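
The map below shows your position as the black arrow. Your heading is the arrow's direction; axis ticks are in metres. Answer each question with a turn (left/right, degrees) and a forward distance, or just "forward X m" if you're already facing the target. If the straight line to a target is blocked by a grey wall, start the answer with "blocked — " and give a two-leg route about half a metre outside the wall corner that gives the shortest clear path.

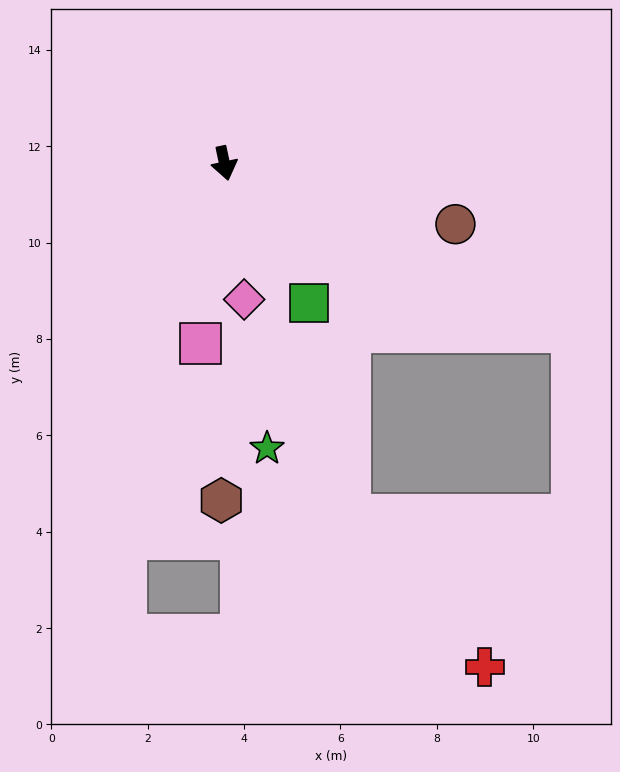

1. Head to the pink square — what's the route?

turn right 20°, forward 3.8 m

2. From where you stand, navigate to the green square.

turn left 19°, forward 3.4 m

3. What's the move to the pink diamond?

turn right 4°, forward 2.9 m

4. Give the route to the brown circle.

turn left 63°, forward 5.0 m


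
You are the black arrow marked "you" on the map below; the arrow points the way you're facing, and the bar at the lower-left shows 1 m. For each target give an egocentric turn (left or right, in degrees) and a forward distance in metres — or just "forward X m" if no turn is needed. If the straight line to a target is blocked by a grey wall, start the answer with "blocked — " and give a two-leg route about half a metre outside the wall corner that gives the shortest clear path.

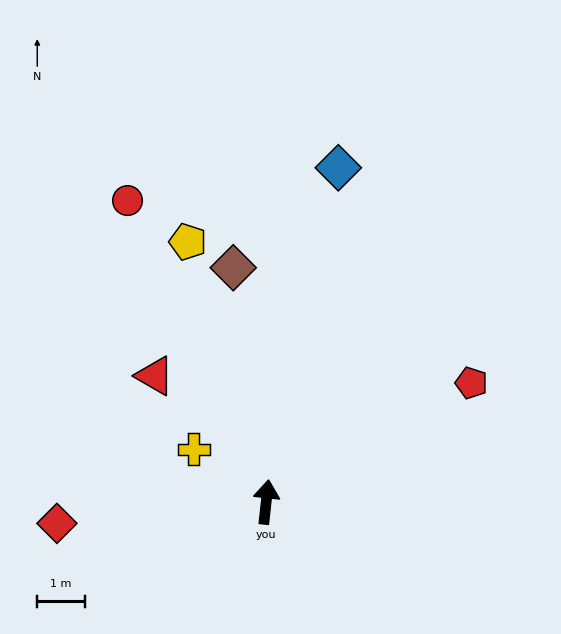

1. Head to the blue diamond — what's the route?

turn right 6°, forward 7.2 m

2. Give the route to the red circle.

turn left 31°, forward 7.0 m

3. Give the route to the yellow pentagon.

turn left 23°, forward 5.7 m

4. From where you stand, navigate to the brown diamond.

turn left 14°, forward 5.0 m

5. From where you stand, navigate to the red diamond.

turn left 102°, forward 4.4 m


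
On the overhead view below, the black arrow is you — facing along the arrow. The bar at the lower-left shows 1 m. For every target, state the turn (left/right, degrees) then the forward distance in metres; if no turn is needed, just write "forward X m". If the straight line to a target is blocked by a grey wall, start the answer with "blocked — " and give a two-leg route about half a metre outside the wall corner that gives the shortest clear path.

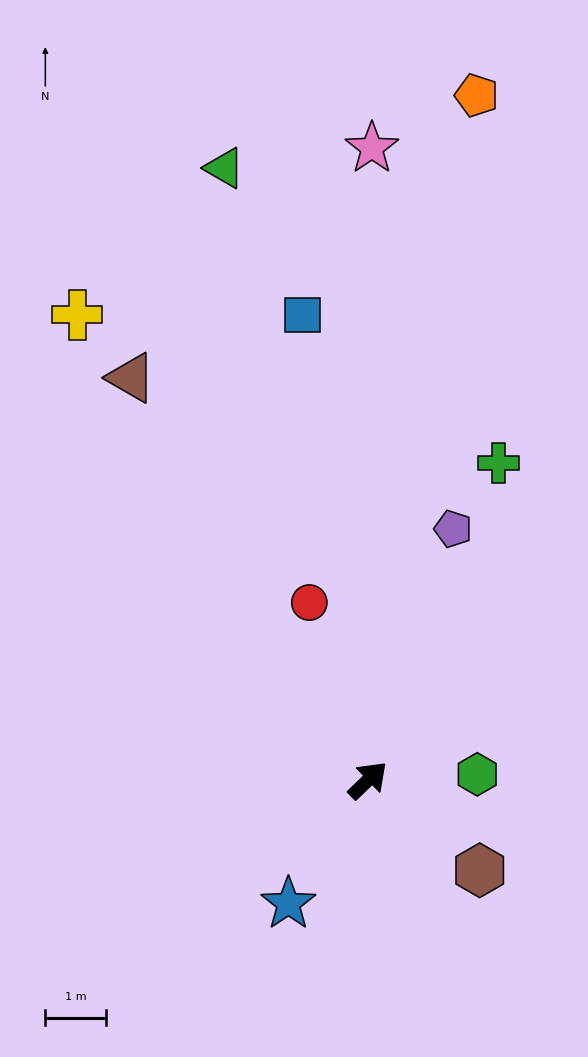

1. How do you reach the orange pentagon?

turn left 37°, forward 11.5 m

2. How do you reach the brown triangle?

turn left 77°, forward 7.7 m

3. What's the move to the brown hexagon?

turn right 83°, forward 2.4 m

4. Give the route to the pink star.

turn left 46°, forward 10.4 m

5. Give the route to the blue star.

turn right 167°, forward 2.4 m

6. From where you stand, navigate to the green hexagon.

turn right 41°, forward 1.8 m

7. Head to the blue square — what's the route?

turn left 54°, forward 7.8 m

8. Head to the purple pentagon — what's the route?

turn left 27°, forward 4.4 m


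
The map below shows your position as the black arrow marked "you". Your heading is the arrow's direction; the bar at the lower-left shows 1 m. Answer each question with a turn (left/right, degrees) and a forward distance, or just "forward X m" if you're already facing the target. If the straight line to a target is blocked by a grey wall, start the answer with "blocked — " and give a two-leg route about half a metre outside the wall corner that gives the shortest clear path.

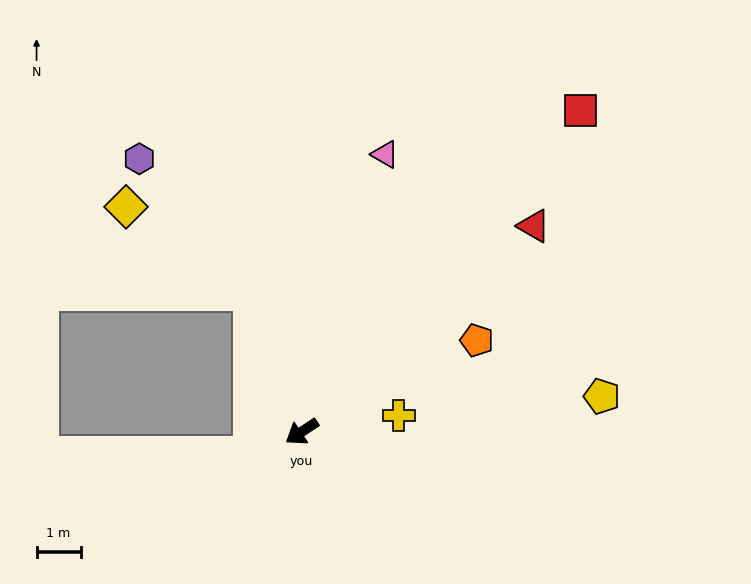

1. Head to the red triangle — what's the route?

turn right 172°, forward 7.0 m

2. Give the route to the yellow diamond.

blocked — turn right 104°, forward 3.4 m, then turn left 36°, forward 3.4 m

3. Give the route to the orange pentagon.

turn left 174°, forward 4.5 m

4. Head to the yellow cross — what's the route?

turn left 156°, forward 2.2 m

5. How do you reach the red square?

turn right 164°, forward 9.6 m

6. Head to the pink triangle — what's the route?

turn right 140°, forward 6.6 m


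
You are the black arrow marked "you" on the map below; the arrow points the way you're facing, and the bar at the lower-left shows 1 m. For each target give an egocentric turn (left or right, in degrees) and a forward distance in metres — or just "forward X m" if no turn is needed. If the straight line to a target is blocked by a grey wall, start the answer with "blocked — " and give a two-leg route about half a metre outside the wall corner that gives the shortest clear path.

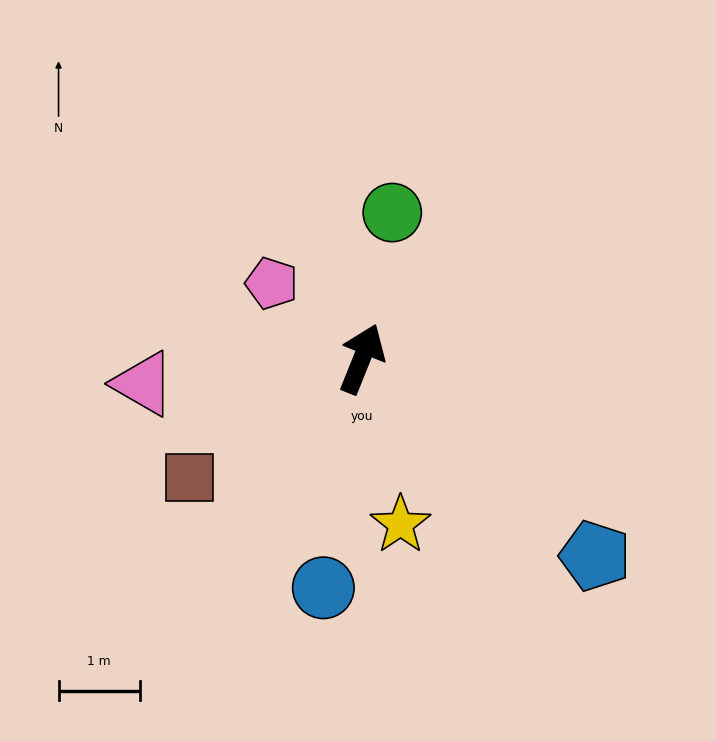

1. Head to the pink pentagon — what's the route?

turn left 72°, forward 1.4 m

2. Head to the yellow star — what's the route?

turn right 145°, forward 2.1 m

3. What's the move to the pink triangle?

turn left 118°, forward 2.7 m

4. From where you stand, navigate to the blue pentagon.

turn right 108°, forward 3.8 m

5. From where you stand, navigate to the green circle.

turn left 10°, forward 1.8 m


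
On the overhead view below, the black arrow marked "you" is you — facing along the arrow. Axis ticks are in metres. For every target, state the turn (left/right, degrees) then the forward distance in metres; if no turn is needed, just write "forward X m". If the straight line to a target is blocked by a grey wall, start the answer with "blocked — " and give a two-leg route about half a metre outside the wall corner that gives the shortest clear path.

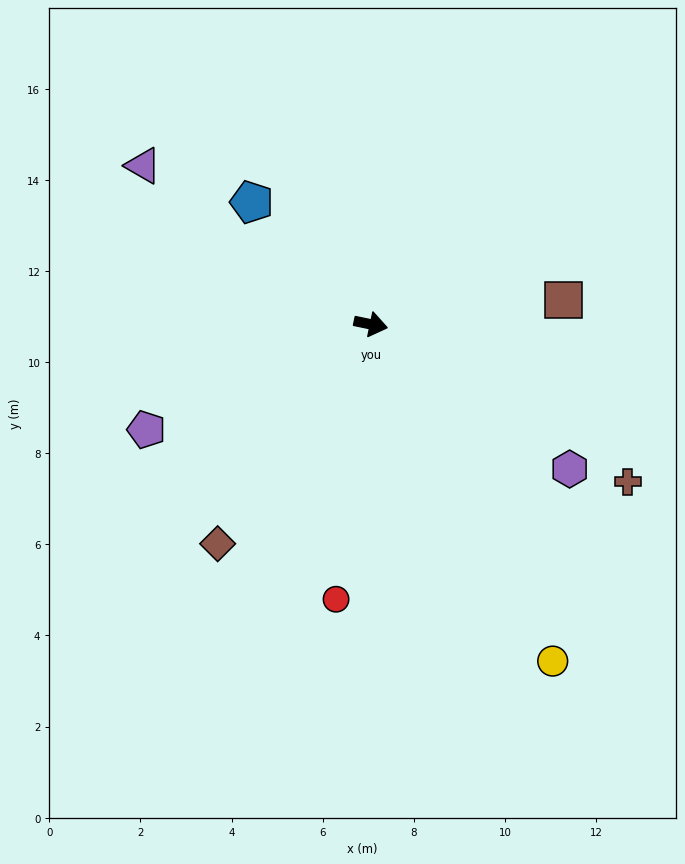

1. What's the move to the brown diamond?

turn right 113°, forward 5.9 m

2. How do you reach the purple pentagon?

turn right 143°, forward 5.4 m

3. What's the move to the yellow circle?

turn right 50°, forward 8.4 m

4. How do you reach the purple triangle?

turn left 157°, forward 6.1 m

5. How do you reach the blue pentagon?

turn left 146°, forward 3.7 m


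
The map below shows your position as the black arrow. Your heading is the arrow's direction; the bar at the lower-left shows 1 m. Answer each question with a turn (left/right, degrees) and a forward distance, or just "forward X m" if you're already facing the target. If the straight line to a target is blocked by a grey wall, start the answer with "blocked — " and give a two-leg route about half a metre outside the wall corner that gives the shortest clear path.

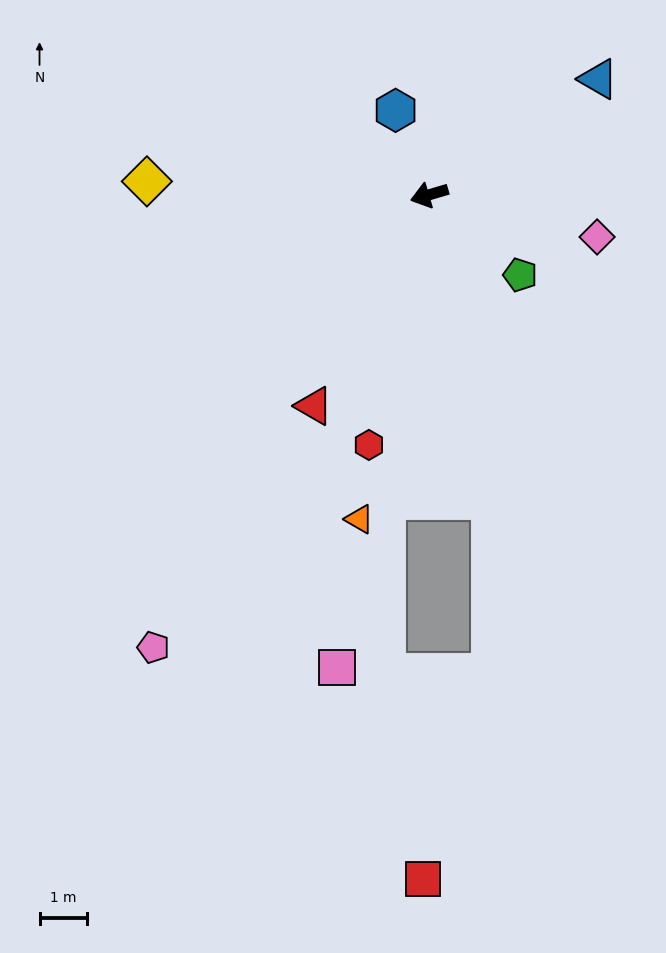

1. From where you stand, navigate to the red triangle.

turn left 45°, forward 5.0 m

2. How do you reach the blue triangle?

turn right 162°, forward 4.3 m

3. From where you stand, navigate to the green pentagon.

turn left 122°, forward 2.5 m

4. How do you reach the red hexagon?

turn left 60°, forward 5.4 m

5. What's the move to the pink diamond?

turn left 149°, forward 3.6 m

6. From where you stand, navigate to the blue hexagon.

turn right 85°, forward 1.9 m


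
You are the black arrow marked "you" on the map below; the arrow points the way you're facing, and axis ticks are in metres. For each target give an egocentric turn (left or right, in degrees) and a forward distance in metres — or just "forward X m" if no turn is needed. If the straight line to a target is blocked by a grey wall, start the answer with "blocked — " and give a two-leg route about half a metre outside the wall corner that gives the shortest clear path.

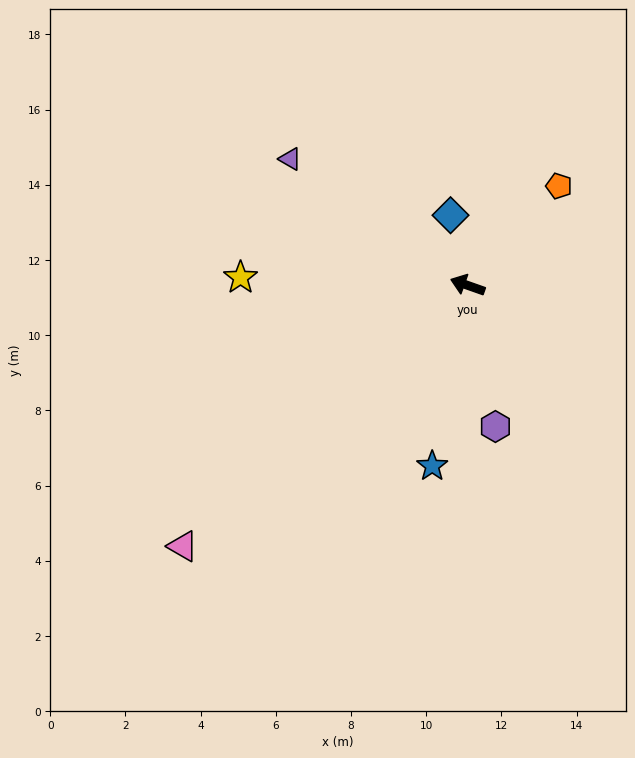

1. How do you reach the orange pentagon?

turn right 113°, forward 3.6 m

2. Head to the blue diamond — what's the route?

turn right 57°, forward 1.9 m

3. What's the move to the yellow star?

turn left 17°, forward 6.0 m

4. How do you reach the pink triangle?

turn left 62°, forward 10.3 m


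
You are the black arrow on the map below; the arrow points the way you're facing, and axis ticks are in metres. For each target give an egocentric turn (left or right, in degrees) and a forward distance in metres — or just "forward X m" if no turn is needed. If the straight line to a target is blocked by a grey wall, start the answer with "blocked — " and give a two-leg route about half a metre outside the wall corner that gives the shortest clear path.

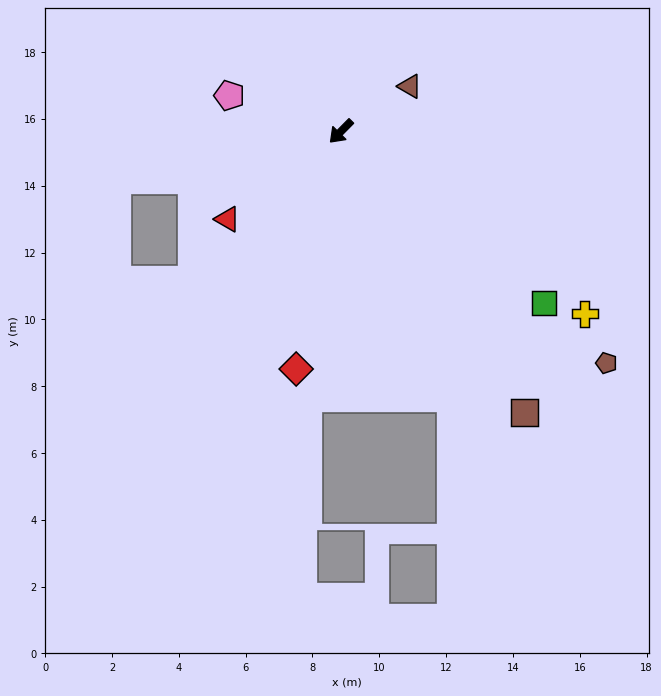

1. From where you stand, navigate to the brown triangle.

turn left 168°, forward 2.5 m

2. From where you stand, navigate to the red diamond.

turn left 34°, forward 7.2 m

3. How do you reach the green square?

turn left 94°, forward 8.0 m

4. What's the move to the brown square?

turn left 78°, forward 10.0 m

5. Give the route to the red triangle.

turn right 8°, forward 4.3 m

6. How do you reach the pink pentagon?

turn right 63°, forward 3.5 m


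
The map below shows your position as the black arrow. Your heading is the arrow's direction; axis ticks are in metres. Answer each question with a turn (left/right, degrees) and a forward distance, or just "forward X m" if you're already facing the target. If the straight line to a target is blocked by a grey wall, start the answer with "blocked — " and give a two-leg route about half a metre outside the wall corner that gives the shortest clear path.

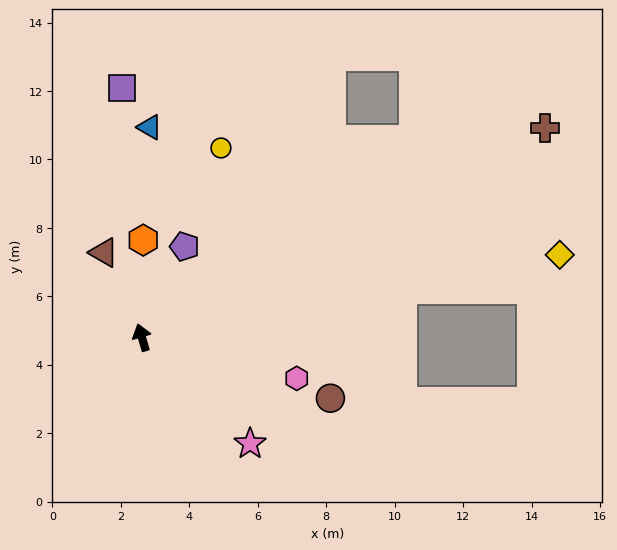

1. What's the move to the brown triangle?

turn left 8°, forward 2.7 m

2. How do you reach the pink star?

turn right 151°, forward 4.4 m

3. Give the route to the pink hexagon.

turn right 121°, forward 4.7 m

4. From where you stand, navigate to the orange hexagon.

turn right 17°, forward 2.8 m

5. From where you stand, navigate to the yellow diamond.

turn right 95°, forward 12.4 m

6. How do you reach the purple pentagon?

turn right 42°, forward 2.9 m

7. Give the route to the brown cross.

turn right 79°, forward 13.3 m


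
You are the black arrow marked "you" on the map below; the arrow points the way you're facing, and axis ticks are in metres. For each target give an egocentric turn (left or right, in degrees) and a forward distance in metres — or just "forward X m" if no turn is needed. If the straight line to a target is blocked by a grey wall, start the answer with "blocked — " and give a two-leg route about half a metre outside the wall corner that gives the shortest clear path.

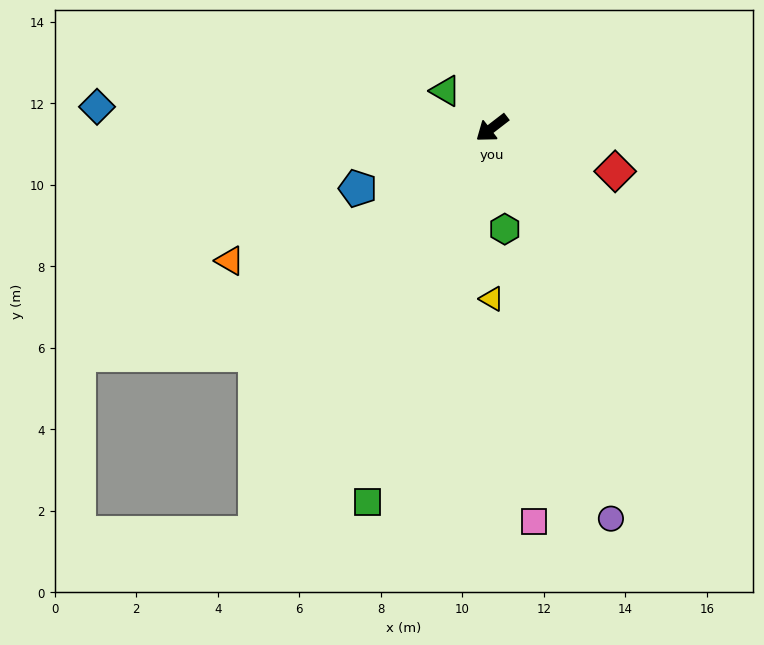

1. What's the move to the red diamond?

turn left 123°, forward 3.2 m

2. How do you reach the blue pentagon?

turn right 13°, forward 3.6 m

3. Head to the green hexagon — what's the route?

turn left 60°, forward 2.5 m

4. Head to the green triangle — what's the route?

turn right 76°, forward 1.5 m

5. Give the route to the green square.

turn left 34°, forward 9.7 m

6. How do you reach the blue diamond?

turn right 41°, forward 9.7 m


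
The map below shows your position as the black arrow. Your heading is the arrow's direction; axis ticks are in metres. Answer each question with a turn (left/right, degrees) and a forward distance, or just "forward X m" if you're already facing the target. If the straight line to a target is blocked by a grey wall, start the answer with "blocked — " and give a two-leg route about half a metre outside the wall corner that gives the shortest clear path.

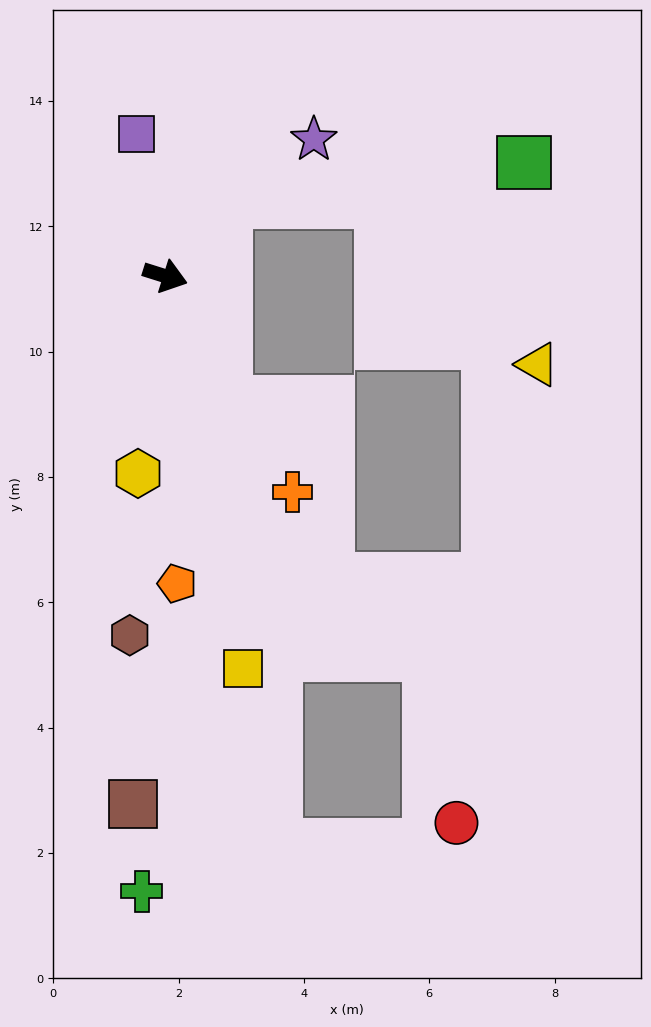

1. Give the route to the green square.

blocked — turn left 68°, forward 1.5 m, then turn right 43°, forward 4.8 m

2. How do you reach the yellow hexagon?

turn right 80°, forward 3.2 m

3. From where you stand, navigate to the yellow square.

turn right 61°, forward 6.4 m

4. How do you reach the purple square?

turn left 119°, forward 2.3 m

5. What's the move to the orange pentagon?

turn right 70°, forward 4.9 m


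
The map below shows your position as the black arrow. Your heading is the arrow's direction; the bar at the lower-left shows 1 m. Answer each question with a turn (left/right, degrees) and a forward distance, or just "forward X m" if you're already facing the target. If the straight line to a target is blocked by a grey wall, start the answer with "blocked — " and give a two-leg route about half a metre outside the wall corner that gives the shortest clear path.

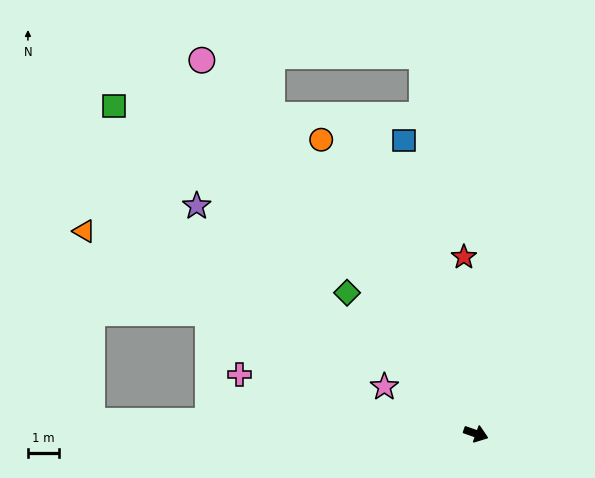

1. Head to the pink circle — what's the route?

turn left 146°, forward 14.9 m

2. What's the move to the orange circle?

turn left 137°, forward 10.7 m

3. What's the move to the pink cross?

turn right 175°, forward 7.9 m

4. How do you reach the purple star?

turn left 160°, forward 11.6 m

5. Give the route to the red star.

turn left 113°, forward 5.7 m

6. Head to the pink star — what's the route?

turn left 172°, forward 3.3 m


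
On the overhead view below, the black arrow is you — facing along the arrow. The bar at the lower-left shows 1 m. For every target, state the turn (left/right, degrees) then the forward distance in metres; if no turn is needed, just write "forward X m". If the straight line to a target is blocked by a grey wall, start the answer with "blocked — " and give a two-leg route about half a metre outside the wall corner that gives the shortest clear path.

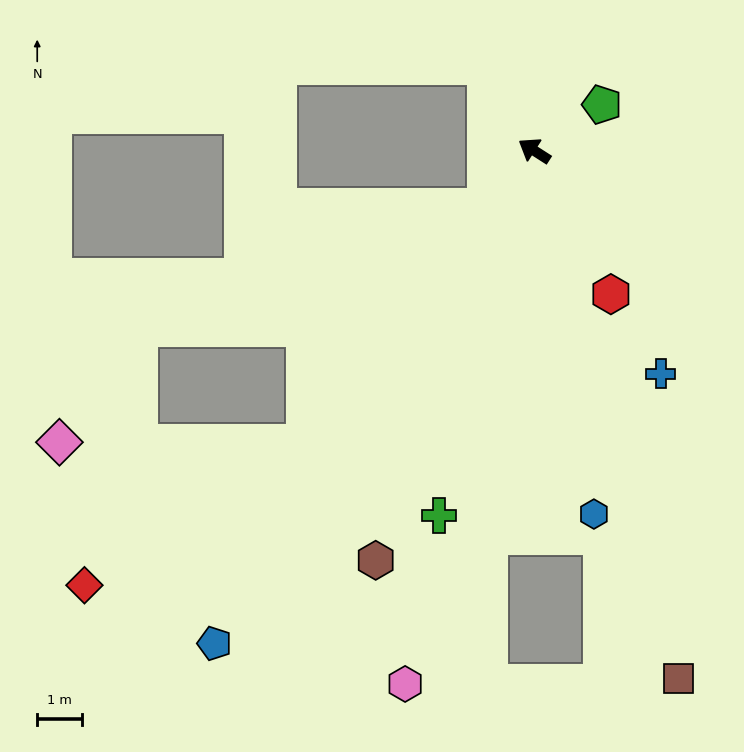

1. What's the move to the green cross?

turn left 108°, forward 8.4 m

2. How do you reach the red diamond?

blocked — turn left 85°, forward 8.3 m, then turn right 20°, forward 5.8 m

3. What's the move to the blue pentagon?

turn left 90°, forward 13.1 m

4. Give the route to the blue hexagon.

turn left 132°, forward 8.2 m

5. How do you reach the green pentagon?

turn right 113°, forward 1.8 m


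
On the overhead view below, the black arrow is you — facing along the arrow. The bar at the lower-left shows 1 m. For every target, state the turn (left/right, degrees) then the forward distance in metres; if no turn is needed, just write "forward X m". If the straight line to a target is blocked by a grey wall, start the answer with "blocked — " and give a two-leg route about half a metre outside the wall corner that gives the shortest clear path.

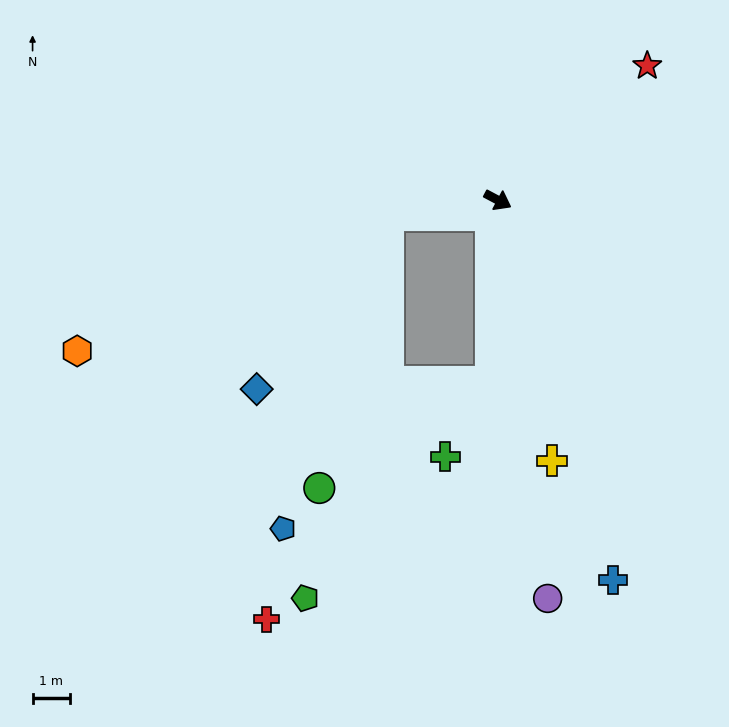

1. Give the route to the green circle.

blocked — turn right 64°, forward 4.8 m, then turn right 56°, forward 5.4 m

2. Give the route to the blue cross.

turn right 45°, forward 10.5 m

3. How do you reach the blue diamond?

blocked — turn right 145°, forward 3.0 m, then turn left 46°, forward 5.8 m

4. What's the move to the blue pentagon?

blocked — turn right 145°, forward 3.0 m, then turn left 65°, forward 8.8 m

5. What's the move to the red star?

turn left 70°, forward 5.3 m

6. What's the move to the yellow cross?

turn right 50°, forward 7.1 m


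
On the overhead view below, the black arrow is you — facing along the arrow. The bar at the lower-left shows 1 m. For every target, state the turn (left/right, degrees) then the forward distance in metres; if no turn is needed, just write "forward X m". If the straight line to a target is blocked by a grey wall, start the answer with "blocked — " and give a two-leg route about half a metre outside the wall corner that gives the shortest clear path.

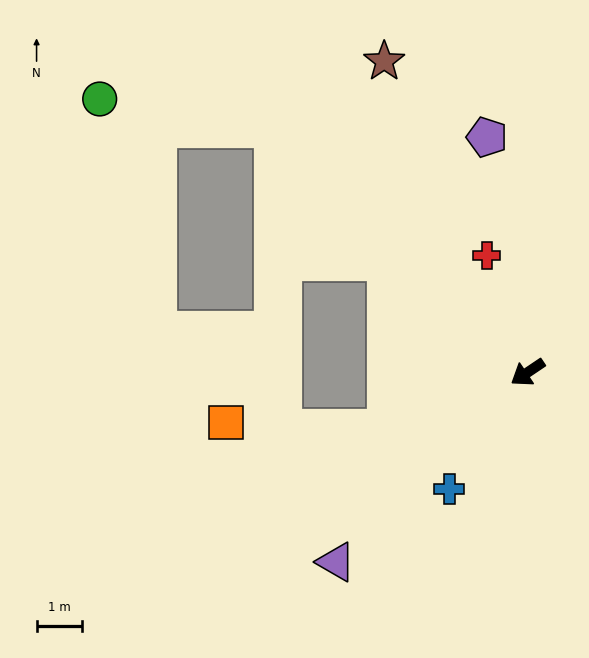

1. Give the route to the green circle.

blocked — turn right 78°, forward 7.8 m, then turn left 34°, forward 3.9 m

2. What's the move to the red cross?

turn right 105°, forward 2.7 m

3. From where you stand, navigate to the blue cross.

turn left 22°, forward 3.1 m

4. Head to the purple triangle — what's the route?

turn left 11°, forward 5.9 m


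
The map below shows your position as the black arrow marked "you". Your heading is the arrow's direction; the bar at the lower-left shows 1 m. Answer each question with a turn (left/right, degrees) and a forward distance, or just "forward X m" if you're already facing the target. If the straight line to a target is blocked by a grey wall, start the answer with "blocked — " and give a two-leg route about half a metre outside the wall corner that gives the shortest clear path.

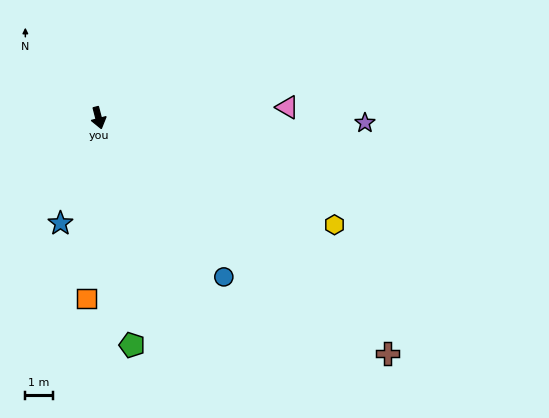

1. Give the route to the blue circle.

turn left 24°, forward 7.4 m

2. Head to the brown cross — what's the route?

turn left 36°, forward 13.6 m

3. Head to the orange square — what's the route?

turn right 18°, forward 6.6 m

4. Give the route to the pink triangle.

turn left 79°, forward 6.9 m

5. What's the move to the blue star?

turn right 34°, forward 4.1 m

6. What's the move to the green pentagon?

turn right 6°, forward 8.4 m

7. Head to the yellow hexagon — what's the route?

turn left 51°, forward 9.5 m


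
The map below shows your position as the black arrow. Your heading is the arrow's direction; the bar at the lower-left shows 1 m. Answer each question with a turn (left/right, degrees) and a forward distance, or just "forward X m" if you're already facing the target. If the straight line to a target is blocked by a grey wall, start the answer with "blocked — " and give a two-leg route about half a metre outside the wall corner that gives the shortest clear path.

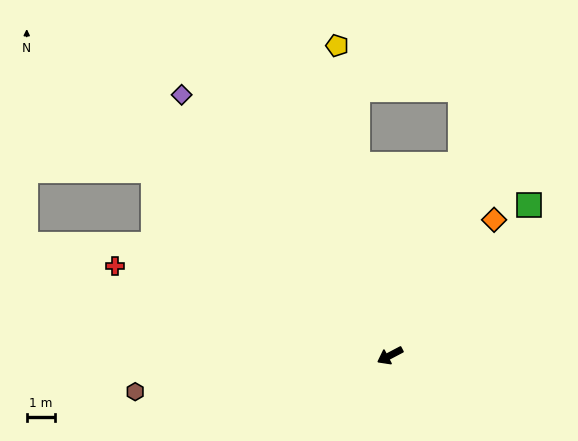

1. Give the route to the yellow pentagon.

turn right 108°, forward 11.1 m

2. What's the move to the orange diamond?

turn right 155°, forward 6.0 m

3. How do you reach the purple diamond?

turn right 79°, forward 11.7 m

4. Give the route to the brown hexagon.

turn right 20°, forward 9.1 m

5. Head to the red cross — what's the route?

turn right 46°, forward 10.2 m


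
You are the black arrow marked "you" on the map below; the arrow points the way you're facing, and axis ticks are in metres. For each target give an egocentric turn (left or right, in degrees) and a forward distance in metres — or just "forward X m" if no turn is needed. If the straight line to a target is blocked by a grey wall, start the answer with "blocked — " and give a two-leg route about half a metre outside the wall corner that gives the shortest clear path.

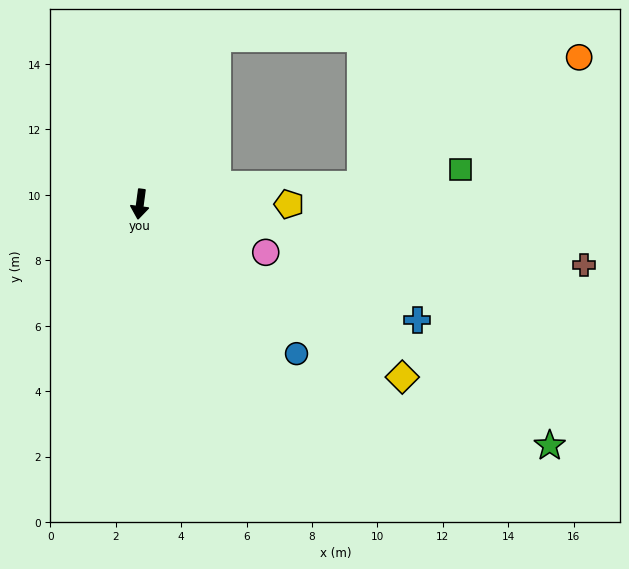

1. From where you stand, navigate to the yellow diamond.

turn left 64°, forward 9.6 m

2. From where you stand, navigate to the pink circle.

turn left 77°, forward 4.1 m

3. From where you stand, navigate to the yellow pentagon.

turn left 98°, forward 4.6 m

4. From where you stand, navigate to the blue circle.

turn left 54°, forward 6.6 m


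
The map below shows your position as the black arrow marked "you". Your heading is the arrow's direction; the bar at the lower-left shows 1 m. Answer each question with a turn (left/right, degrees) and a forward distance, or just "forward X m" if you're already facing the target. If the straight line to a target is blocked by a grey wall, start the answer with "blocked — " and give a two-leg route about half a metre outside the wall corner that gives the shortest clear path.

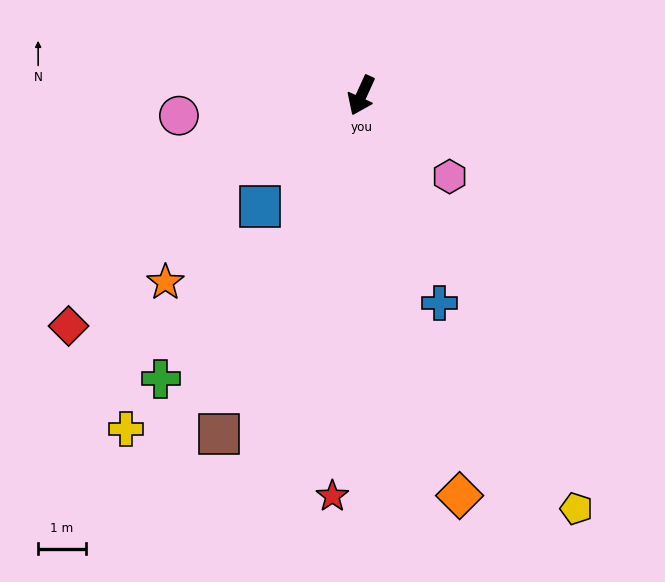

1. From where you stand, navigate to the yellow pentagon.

turn left 52°, forward 9.8 m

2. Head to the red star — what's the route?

turn left 20°, forward 8.4 m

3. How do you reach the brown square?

forward 7.7 m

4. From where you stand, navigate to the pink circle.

turn right 59°, forward 3.9 m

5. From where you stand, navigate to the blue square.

turn right 18°, forward 3.2 m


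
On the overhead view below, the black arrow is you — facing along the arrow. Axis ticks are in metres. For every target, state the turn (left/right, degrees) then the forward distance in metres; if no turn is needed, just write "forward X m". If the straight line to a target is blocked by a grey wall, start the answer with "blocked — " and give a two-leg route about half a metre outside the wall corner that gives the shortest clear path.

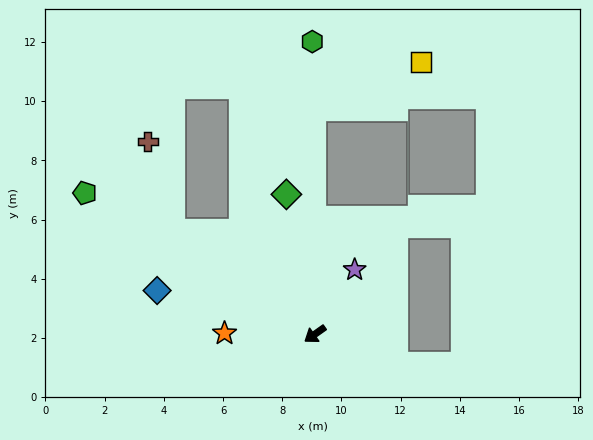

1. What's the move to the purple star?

turn right 157°, forward 2.6 m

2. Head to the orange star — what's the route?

turn right 36°, forward 3.1 m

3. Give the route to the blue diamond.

turn right 51°, forward 5.5 m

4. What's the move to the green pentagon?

turn right 67°, forward 9.1 m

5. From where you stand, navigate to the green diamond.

turn right 114°, forward 4.8 m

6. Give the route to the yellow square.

blocked — turn right 125°, forward 7.6 m, then turn right 67°, forward 4.0 m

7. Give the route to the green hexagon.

turn right 125°, forward 9.9 m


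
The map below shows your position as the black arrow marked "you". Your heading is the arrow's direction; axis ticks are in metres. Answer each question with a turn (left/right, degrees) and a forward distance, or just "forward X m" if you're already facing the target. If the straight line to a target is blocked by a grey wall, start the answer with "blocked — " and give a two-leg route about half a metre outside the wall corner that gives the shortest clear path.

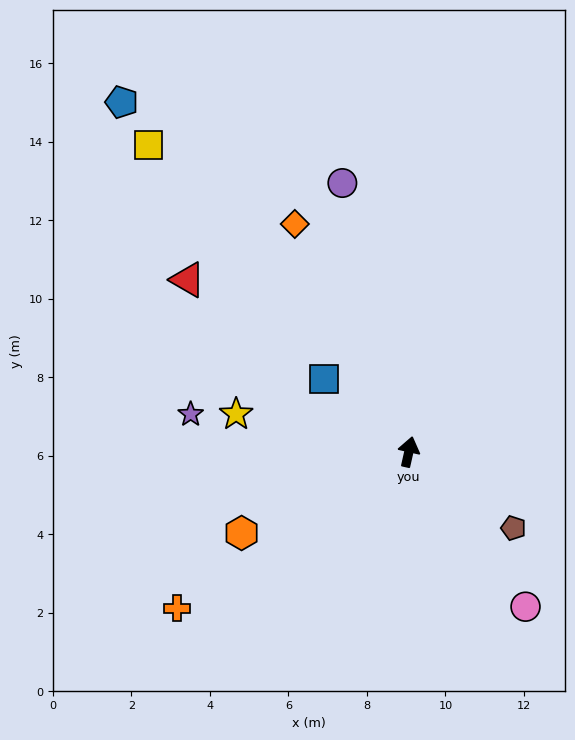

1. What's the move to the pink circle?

turn right 130°, forward 4.9 m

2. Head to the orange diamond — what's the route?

turn left 39°, forward 6.5 m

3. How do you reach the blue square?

turn left 62°, forward 2.8 m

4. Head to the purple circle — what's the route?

turn left 27°, forward 7.1 m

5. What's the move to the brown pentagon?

turn right 113°, forward 3.3 m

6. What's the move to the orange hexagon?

turn left 129°, forward 4.7 m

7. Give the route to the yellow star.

turn left 90°, forward 4.5 m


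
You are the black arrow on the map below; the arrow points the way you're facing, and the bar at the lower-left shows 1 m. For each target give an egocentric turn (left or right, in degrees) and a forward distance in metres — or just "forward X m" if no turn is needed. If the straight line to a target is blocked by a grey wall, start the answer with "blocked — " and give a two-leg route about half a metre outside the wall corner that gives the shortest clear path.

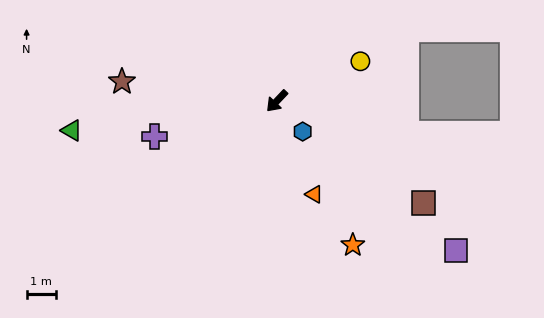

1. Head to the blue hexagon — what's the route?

turn left 84°, forward 1.4 m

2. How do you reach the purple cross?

turn right 30°, forward 4.4 m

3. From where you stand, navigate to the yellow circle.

turn left 159°, forward 3.2 m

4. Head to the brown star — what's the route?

turn right 54°, forward 5.4 m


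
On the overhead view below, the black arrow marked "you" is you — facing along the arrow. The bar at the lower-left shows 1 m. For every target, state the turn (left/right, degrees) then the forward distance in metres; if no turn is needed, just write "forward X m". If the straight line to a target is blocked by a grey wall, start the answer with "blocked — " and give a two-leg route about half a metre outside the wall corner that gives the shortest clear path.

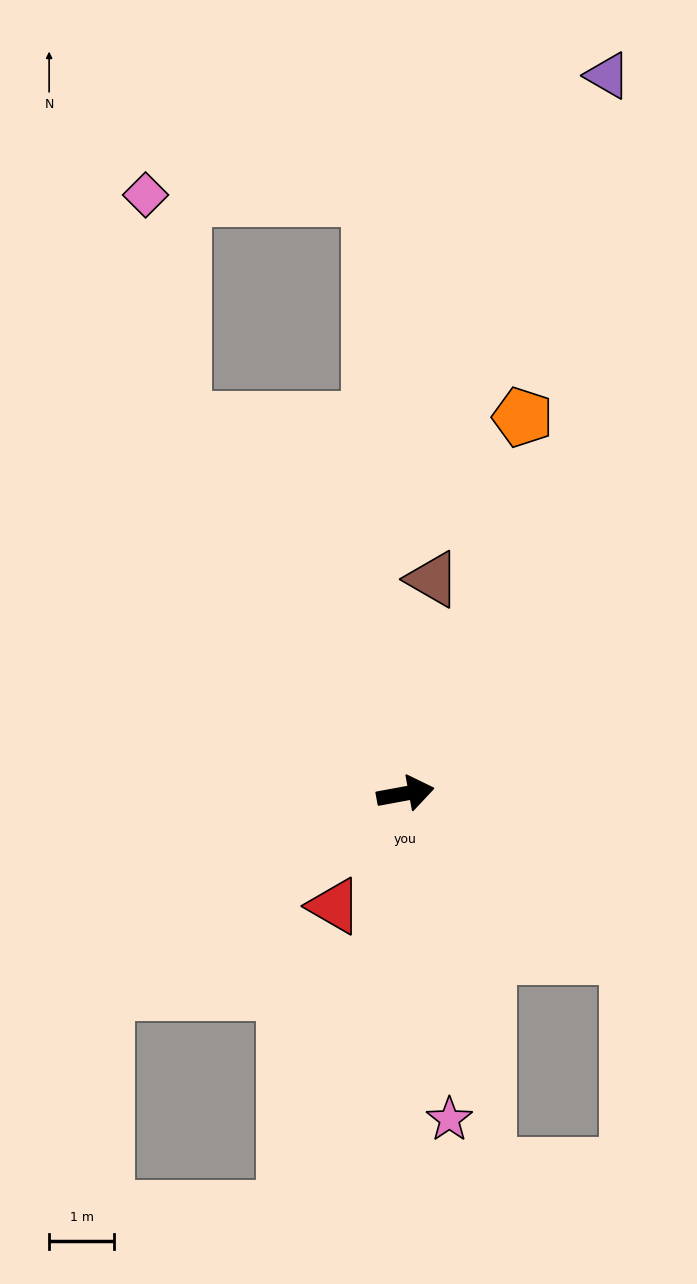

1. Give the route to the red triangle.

turn right 133°, forward 2.0 m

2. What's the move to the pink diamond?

blocked — turn left 110°, forward 6.7 m, then turn right 21°, forward 3.5 m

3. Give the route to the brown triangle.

turn left 72°, forward 3.3 m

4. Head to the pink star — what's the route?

turn right 93°, forward 5.0 m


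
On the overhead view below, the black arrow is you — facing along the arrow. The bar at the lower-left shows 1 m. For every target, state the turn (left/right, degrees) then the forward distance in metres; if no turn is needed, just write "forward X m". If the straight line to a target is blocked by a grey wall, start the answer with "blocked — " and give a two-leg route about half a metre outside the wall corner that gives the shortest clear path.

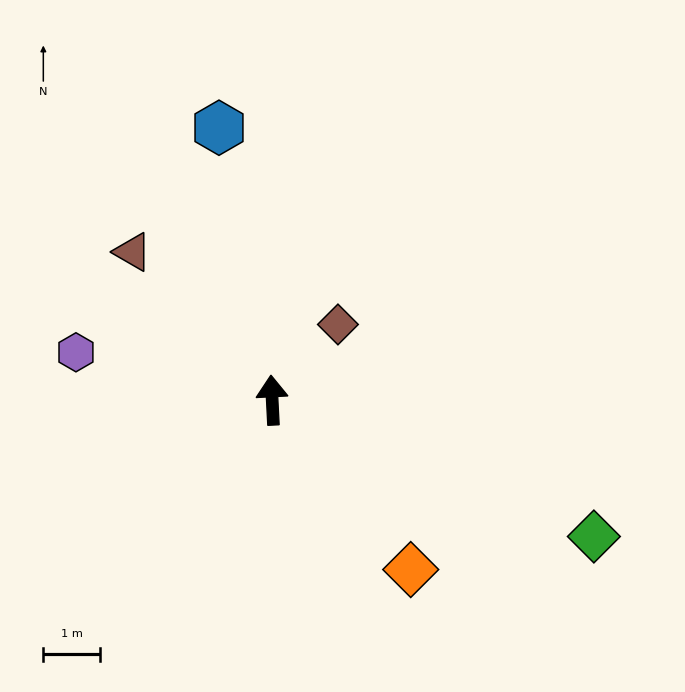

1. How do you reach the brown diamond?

turn right 44°, forward 1.8 m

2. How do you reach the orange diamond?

turn right 144°, forward 3.8 m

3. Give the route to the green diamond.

turn right 116°, forward 6.1 m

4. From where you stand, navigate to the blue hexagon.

turn left 8°, forward 4.9 m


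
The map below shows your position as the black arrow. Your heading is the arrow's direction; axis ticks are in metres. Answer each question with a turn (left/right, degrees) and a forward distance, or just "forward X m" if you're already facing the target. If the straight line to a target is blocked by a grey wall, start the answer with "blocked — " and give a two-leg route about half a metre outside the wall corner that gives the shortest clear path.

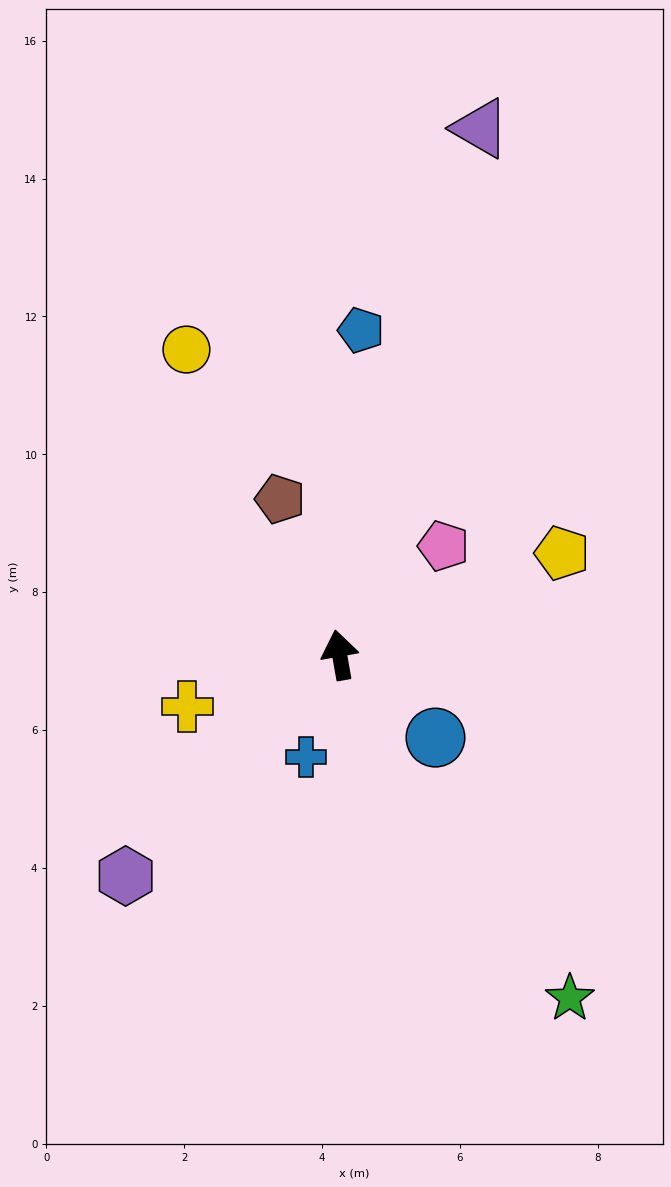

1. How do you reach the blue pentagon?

turn right 14°, forward 4.7 m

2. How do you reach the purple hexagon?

turn left 126°, forward 4.5 m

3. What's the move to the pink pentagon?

turn right 54°, forward 2.2 m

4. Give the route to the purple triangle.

turn right 25°, forward 7.9 m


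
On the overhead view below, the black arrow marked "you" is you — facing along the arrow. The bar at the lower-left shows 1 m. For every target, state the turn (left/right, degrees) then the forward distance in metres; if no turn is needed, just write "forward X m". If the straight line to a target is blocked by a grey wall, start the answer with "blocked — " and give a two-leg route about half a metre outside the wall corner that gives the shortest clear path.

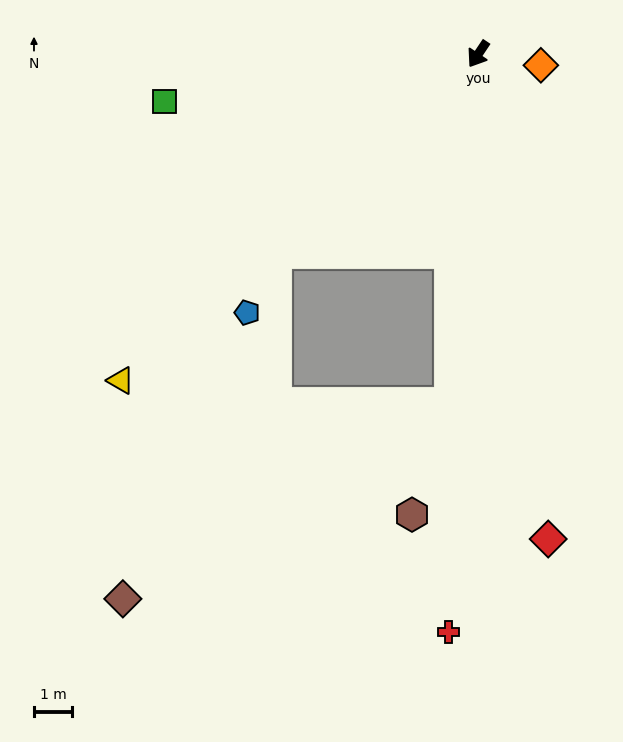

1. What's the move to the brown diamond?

blocked — turn left 29°, forward 9.2 m, then turn right 54°, forward 10.0 m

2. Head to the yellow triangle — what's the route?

turn right 14°, forward 12.7 m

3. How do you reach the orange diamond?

turn left 114°, forward 1.7 m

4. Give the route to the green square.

turn right 48°, forward 8.3 m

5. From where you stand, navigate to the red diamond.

turn left 42°, forward 12.8 m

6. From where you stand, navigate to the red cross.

turn left 31°, forward 15.1 m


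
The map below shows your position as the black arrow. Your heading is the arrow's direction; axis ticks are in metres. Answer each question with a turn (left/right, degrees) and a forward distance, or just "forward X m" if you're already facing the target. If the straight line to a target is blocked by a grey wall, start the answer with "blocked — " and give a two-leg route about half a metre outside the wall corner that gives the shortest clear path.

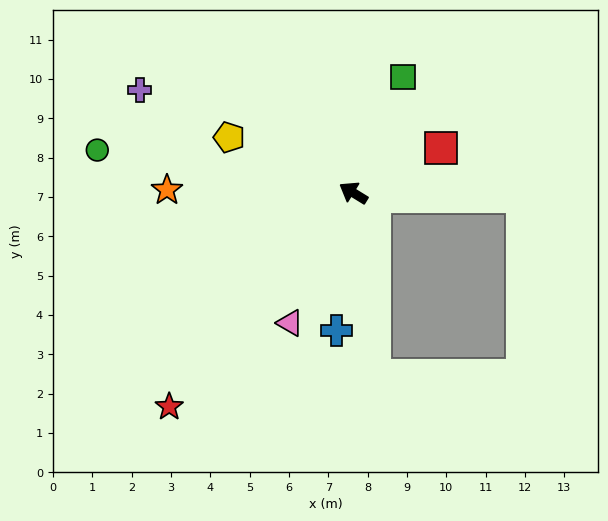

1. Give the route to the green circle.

turn left 22°, forward 6.6 m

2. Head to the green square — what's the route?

turn right 82°, forward 3.2 m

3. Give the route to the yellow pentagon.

turn left 7°, forward 3.5 m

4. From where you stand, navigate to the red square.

turn right 121°, forward 2.5 m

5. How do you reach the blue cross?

turn left 115°, forward 3.5 m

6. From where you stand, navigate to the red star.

turn left 81°, forward 7.2 m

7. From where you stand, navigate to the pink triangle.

turn left 96°, forward 3.7 m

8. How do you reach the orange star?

turn left 31°, forward 4.7 m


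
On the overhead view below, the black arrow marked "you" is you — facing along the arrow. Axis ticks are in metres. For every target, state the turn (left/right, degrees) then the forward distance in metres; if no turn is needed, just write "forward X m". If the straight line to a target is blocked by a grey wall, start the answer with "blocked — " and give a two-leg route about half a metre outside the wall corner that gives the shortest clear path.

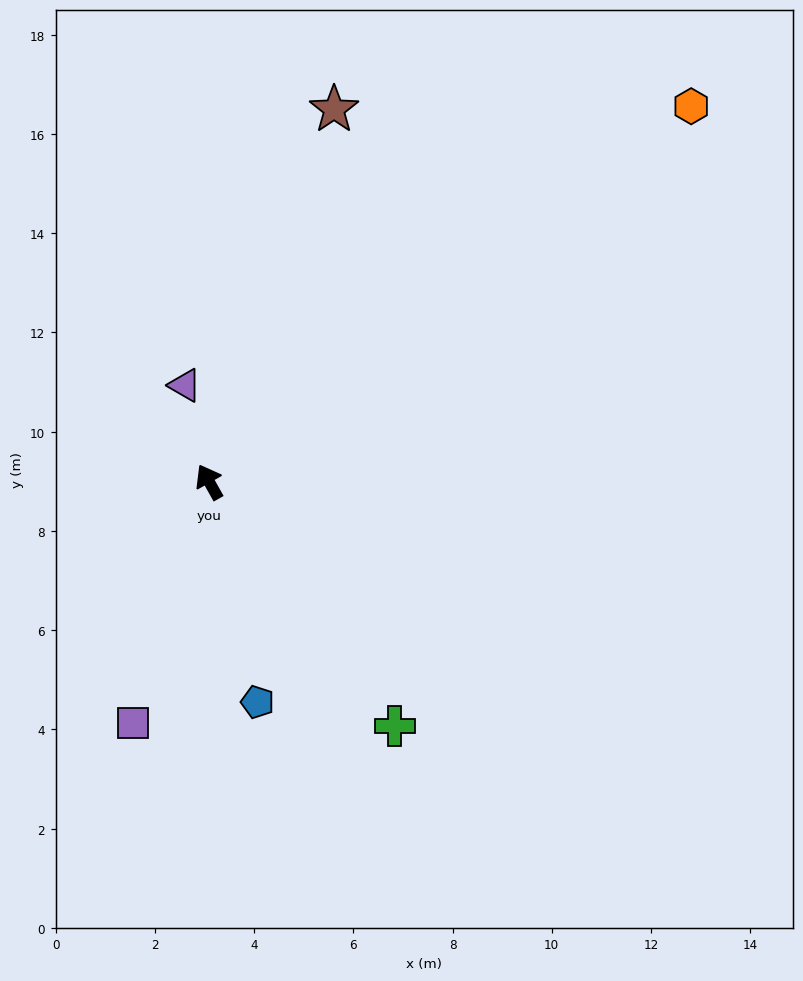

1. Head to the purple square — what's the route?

turn left 133°, forward 5.1 m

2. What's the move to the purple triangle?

turn right 15°, forward 2.0 m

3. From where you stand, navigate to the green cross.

turn right 172°, forward 6.2 m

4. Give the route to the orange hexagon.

turn right 81°, forward 12.3 m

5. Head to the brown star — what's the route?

turn right 48°, forward 7.9 m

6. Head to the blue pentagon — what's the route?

turn left 163°, forward 4.5 m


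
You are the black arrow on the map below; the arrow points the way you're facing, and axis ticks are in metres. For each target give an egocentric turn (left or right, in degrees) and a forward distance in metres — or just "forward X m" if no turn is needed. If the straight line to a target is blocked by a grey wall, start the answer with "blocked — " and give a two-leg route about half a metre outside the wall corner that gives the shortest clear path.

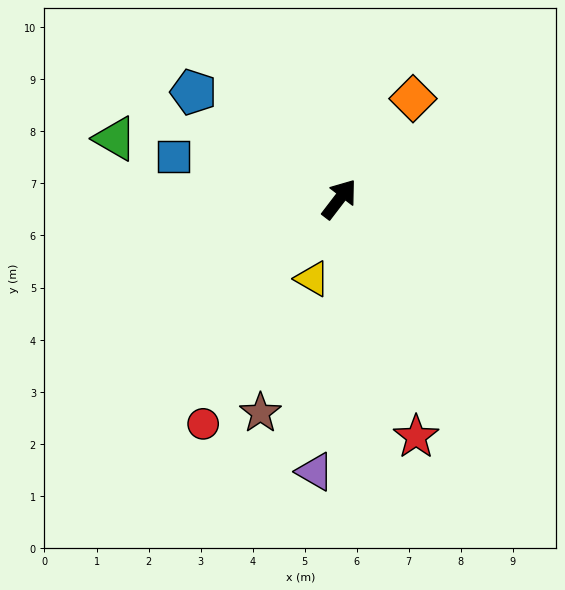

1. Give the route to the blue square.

turn left 113°, forward 3.3 m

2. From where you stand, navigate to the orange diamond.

forward 2.4 m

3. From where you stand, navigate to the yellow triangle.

turn right 161°, forward 1.6 m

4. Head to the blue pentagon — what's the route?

turn left 91°, forward 3.5 m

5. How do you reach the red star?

turn right 125°, forward 4.8 m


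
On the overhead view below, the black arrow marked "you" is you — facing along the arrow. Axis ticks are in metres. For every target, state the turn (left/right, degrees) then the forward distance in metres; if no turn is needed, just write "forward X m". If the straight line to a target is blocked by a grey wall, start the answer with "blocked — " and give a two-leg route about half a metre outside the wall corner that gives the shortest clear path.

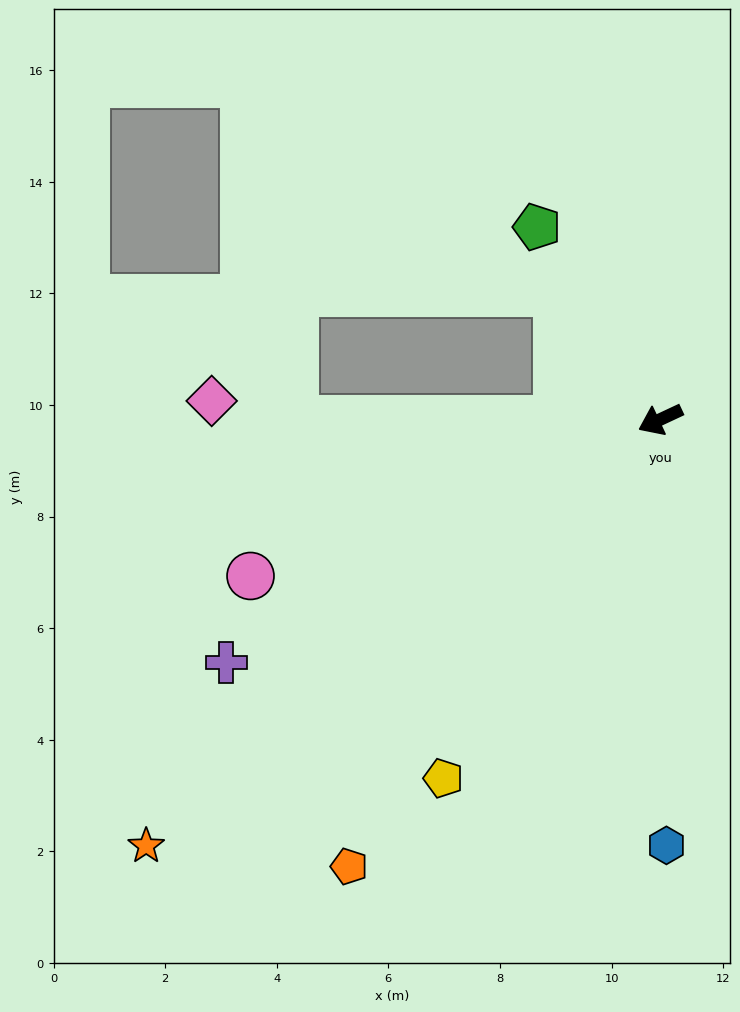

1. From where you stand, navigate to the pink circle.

turn right 4°, forward 7.9 m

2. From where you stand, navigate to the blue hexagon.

turn left 66°, forward 7.6 m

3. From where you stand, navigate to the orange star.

turn left 15°, forward 12.0 m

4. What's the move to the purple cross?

turn left 4°, forward 8.9 m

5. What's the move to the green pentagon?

turn right 82°, forward 4.1 m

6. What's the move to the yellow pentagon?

turn left 34°, forward 7.5 m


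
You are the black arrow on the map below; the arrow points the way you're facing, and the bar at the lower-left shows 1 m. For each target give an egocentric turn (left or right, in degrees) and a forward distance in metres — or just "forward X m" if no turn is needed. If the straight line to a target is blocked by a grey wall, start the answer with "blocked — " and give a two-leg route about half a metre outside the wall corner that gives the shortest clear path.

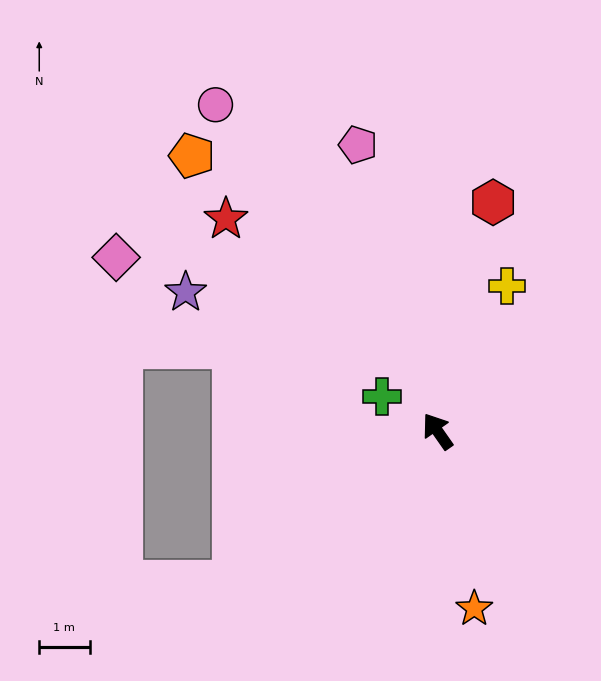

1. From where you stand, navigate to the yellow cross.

turn right 60°, forward 3.2 m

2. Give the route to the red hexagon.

turn right 49°, forward 4.7 m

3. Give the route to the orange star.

turn left 157°, forward 3.6 m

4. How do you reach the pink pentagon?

turn right 19°, forward 5.9 m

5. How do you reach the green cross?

turn left 23°, forward 1.3 m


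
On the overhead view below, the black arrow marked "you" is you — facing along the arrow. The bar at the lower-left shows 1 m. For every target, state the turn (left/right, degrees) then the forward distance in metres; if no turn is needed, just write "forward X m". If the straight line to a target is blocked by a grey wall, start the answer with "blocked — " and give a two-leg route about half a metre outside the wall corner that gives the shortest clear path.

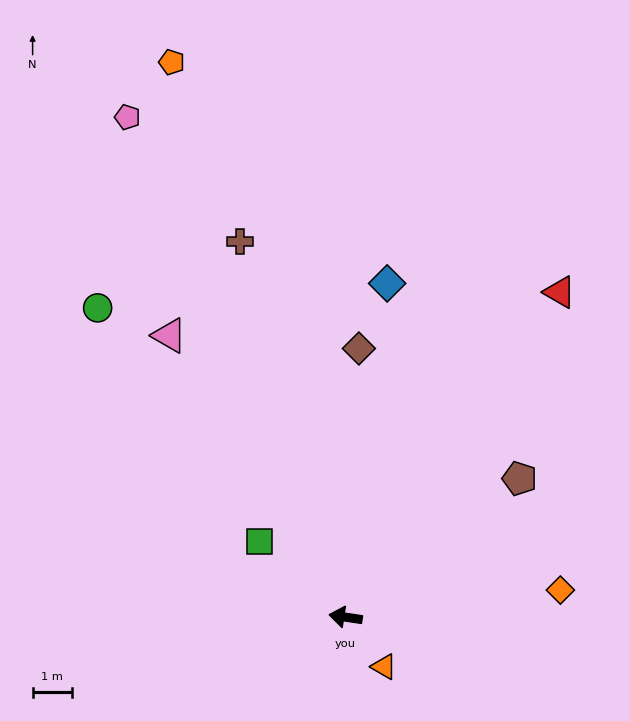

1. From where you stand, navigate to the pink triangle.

turn right 49°, forward 8.5 m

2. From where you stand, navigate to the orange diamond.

turn right 164°, forward 5.5 m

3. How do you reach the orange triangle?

turn left 136°, forward 1.6 m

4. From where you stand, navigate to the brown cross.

turn right 66°, forward 9.9 m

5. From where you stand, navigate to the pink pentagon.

turn right 58°, forward 13.9 m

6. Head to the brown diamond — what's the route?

turn right 84°, forward 6.9 m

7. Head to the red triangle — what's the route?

turn right 115°, forward 9.9 m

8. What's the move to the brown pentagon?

turn right 133°, forward 5.7 m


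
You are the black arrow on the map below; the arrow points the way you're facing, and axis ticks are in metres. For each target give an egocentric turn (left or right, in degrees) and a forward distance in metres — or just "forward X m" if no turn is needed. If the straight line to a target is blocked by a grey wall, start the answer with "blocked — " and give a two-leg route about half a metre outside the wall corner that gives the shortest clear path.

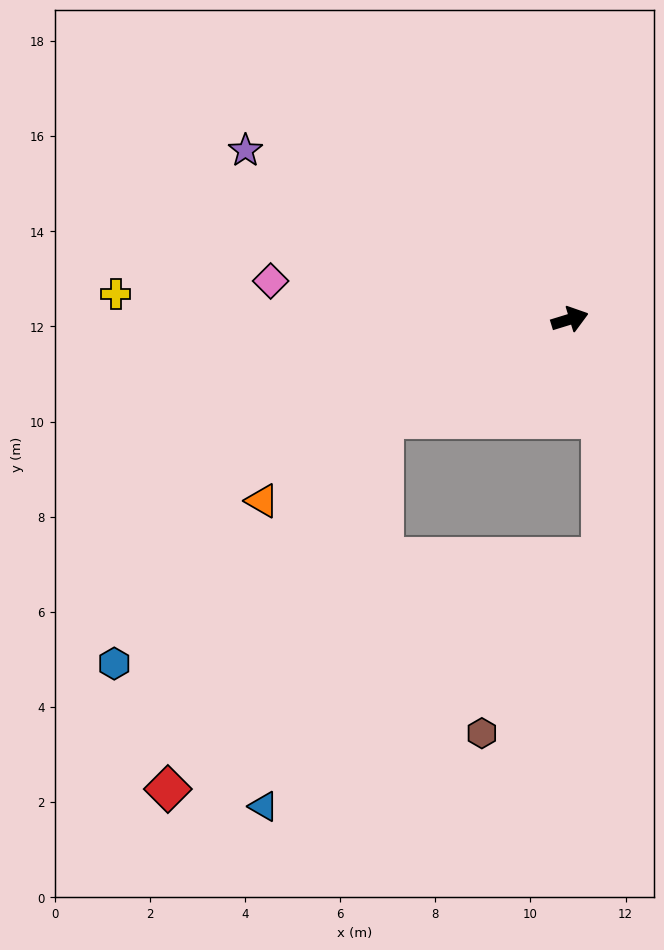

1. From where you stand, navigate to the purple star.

turn left 135°, forward 7.7 m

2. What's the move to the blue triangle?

blocked — turn right 169°, forward 4.4 m, then turn left 45°, forward 8.5 m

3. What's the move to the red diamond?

blocked — turn right 169°, forward 4.4 m, then turn left 32°, forward 9.0 m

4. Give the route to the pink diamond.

turn left 156°, forward 6.3 m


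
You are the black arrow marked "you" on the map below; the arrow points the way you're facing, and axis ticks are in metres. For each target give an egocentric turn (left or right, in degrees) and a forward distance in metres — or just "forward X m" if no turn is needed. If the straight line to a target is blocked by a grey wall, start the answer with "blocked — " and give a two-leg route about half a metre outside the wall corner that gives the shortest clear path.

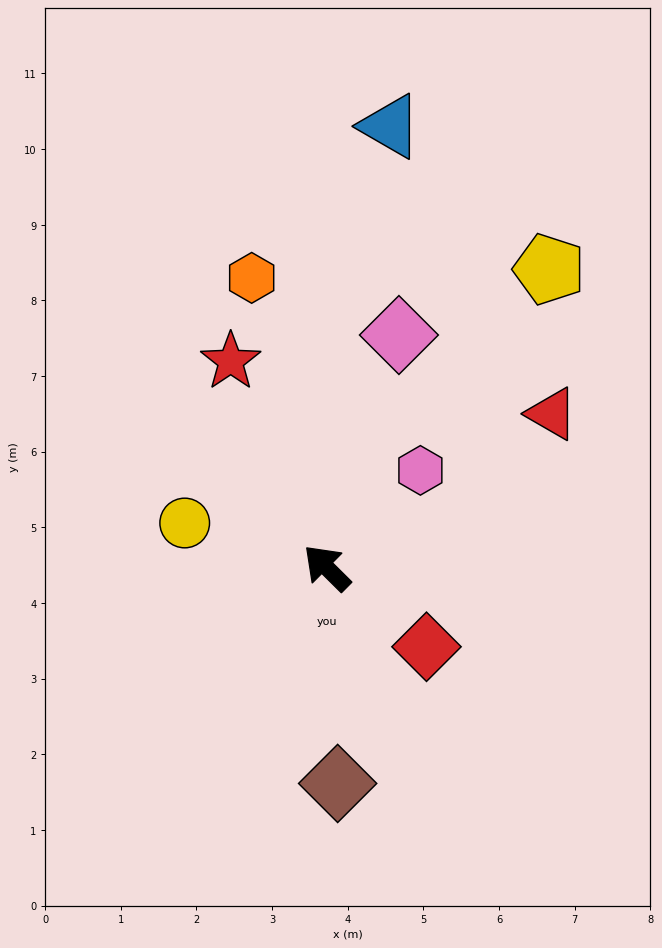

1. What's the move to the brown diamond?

turn left 138°, forward 2.9 m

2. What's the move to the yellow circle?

turn left 27°, forward 2.0 m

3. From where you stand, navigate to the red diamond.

turn right 174°, forward 1.7 m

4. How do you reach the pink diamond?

turn right 62°, forward 3.2 m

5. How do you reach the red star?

turn right 20°, forward 3.0 m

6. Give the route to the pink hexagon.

turn right 89°, forward 1.8 m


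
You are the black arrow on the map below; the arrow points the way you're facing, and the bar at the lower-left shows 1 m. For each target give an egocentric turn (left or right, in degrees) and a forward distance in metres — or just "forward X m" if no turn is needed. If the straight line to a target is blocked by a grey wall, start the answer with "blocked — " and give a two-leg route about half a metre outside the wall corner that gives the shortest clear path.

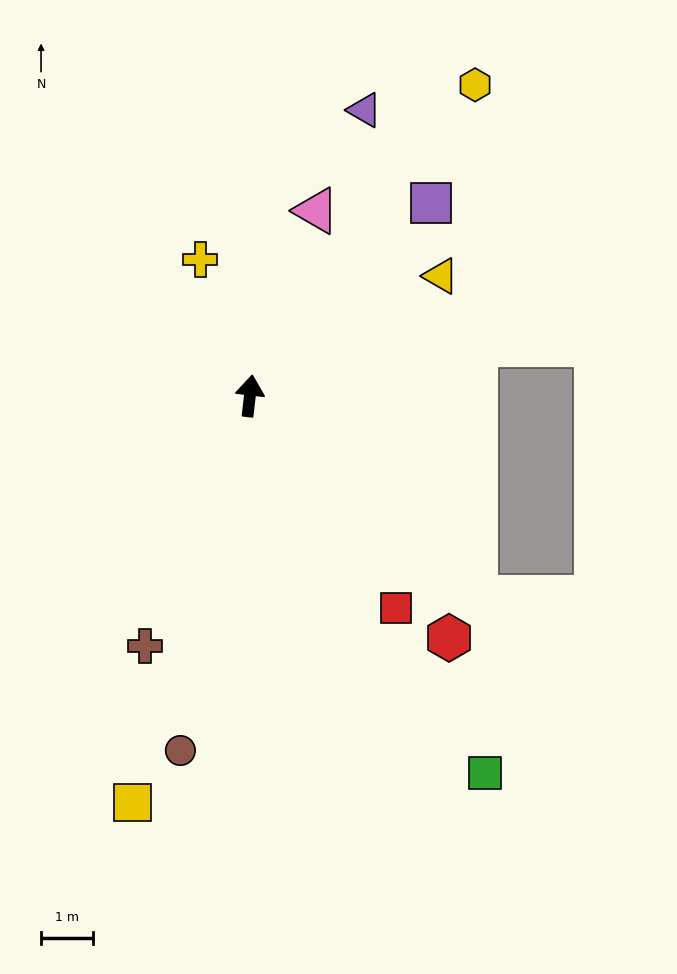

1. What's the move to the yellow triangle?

turn right 51°, forward 4.3 m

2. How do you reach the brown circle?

turn left 176°, forward 7.0 m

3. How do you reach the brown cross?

turn left 164°, forward 5.2 m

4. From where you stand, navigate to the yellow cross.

turn left 27°, forward 2.8 m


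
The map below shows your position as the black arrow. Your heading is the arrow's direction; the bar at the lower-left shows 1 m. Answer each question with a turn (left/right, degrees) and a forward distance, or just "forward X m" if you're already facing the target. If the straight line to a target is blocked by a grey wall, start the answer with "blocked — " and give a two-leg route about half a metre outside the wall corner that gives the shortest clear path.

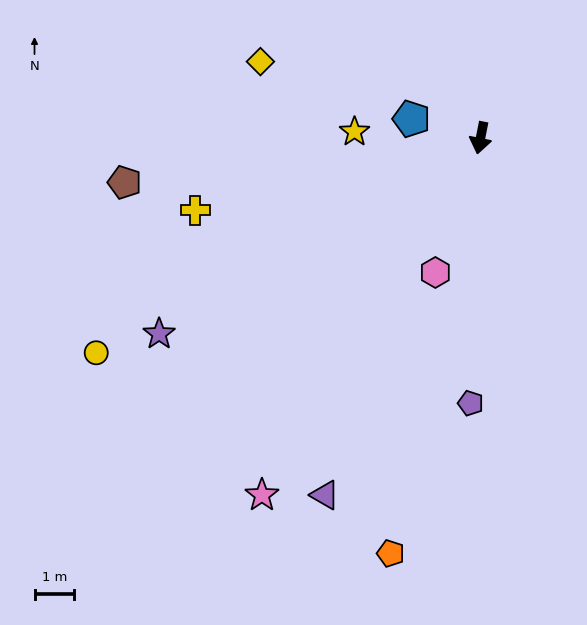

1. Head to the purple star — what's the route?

turn right 47°, forward 9.4 m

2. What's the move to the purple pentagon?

turn left 9°, forward 6.6 m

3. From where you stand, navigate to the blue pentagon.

turn right 94°, forward 1.8 m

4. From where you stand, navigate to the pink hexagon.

turn right 7°, forward 3.5 m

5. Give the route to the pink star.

turn right 20°, forward 10.5 m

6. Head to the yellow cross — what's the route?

turn right 65°, forward 7.4 m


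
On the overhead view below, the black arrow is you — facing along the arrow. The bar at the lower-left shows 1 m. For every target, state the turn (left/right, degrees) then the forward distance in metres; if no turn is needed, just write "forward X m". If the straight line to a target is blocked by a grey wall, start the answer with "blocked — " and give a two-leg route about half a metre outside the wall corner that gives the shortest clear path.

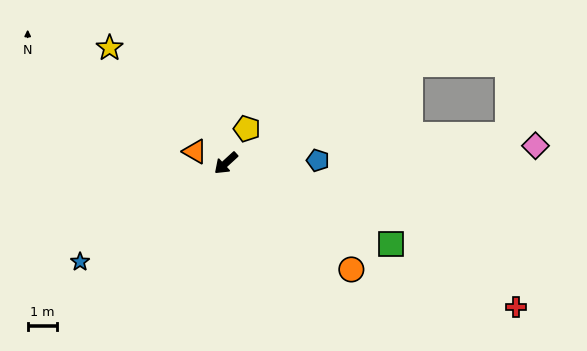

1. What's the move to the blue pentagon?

turn left 139°, forward 3.2 m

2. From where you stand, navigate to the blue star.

turn right 8°, forward 6.0 m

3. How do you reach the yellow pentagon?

turn right 164°, forward 1.4 m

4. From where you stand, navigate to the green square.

turn left 111°, forward 6.3 m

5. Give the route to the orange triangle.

turn right 63°, forward 1.1 m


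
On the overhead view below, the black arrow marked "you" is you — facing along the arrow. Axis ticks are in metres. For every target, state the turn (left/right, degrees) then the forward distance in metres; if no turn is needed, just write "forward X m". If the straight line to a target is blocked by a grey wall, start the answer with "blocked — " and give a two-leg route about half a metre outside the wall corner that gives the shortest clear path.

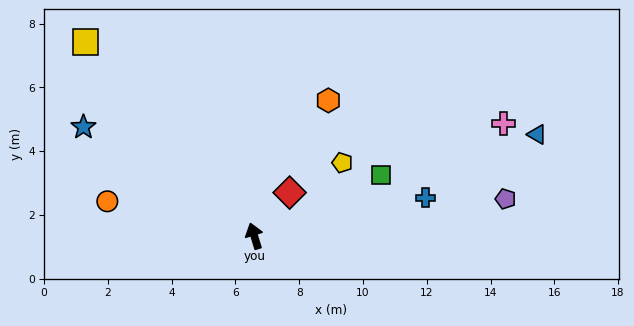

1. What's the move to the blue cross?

turn right 95°, forward 5.5 m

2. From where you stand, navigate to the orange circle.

turn left 60°, forward 4.7 m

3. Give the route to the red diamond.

turn right 56°, forward 1.8 m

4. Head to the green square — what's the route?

turn right 81°, forward 4.4 m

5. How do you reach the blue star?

turn left 40°, forward 6.4 m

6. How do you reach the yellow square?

turn left 24°, forward 8.1 m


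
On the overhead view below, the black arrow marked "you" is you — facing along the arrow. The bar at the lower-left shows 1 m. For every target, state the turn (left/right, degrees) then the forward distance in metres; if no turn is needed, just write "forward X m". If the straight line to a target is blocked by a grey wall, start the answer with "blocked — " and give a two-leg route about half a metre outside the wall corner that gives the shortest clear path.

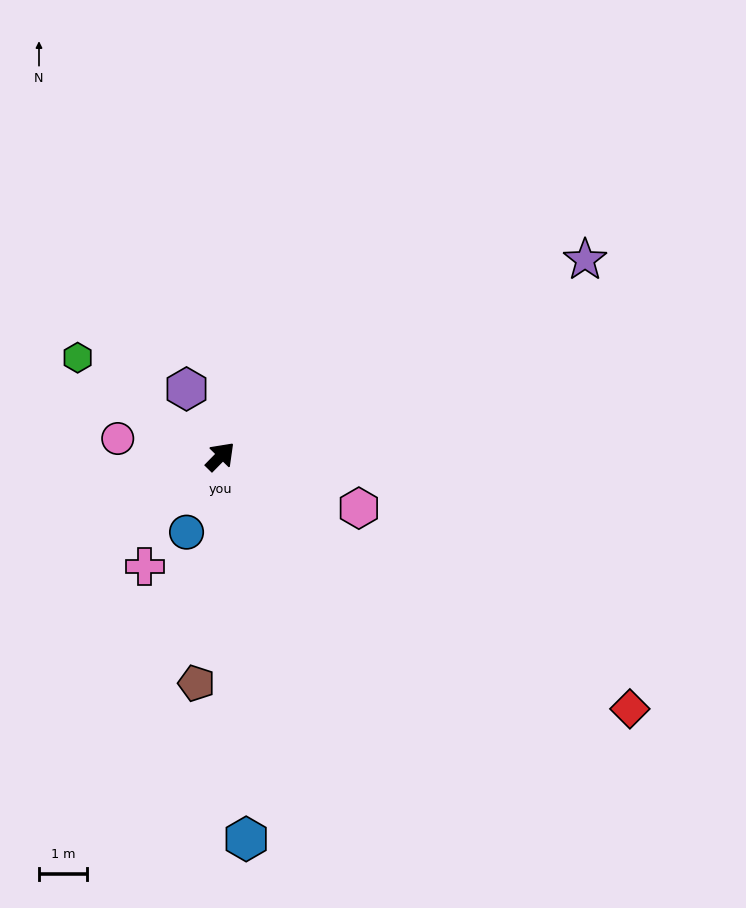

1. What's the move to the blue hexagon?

turn right 132°, forward 8.0 m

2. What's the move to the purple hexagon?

turn left 71°, forward 1.6 m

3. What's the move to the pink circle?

turn left 125°, forward 2.2 m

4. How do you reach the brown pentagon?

turn right 142°, forward 4.8 m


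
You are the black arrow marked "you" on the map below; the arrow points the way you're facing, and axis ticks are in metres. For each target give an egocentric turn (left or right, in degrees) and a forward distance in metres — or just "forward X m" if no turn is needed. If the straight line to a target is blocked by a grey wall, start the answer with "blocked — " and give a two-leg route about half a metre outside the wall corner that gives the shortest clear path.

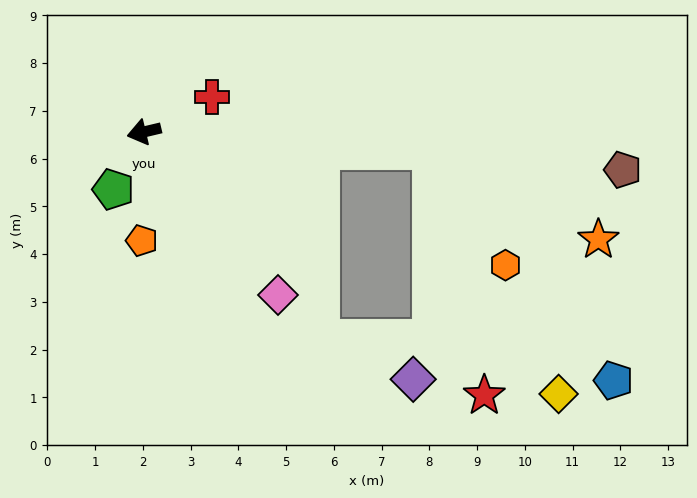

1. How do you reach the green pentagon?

turn left 49°, forward 1.4 m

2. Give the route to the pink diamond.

turn left 116°, forward 4.4 m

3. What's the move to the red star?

blocked — turn left 163°, forward 6.1 m, then turn right 75°, forward 5.3 m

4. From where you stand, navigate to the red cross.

turn right 166°, forward 1.6 m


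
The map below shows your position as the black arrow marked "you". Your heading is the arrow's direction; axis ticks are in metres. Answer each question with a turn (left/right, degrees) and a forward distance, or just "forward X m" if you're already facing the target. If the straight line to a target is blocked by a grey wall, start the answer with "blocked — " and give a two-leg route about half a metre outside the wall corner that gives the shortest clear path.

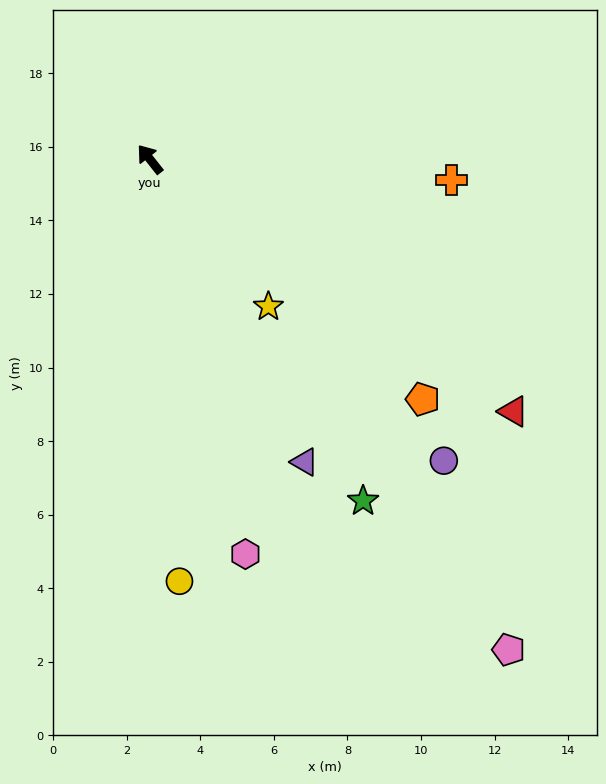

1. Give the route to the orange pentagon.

turn right 170°, forward 9.9 m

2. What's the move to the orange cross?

turn right 132°, forward 8.2 m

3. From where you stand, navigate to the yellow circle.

turn left 146°, forward 11.5 m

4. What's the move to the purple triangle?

turn left 169°, forward 9.3 m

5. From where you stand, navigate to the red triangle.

turn right 163°, forward 12.0 m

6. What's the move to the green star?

turn left 174°, forward 11.0 m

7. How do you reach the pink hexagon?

turn left 155°, forward 11.1 m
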